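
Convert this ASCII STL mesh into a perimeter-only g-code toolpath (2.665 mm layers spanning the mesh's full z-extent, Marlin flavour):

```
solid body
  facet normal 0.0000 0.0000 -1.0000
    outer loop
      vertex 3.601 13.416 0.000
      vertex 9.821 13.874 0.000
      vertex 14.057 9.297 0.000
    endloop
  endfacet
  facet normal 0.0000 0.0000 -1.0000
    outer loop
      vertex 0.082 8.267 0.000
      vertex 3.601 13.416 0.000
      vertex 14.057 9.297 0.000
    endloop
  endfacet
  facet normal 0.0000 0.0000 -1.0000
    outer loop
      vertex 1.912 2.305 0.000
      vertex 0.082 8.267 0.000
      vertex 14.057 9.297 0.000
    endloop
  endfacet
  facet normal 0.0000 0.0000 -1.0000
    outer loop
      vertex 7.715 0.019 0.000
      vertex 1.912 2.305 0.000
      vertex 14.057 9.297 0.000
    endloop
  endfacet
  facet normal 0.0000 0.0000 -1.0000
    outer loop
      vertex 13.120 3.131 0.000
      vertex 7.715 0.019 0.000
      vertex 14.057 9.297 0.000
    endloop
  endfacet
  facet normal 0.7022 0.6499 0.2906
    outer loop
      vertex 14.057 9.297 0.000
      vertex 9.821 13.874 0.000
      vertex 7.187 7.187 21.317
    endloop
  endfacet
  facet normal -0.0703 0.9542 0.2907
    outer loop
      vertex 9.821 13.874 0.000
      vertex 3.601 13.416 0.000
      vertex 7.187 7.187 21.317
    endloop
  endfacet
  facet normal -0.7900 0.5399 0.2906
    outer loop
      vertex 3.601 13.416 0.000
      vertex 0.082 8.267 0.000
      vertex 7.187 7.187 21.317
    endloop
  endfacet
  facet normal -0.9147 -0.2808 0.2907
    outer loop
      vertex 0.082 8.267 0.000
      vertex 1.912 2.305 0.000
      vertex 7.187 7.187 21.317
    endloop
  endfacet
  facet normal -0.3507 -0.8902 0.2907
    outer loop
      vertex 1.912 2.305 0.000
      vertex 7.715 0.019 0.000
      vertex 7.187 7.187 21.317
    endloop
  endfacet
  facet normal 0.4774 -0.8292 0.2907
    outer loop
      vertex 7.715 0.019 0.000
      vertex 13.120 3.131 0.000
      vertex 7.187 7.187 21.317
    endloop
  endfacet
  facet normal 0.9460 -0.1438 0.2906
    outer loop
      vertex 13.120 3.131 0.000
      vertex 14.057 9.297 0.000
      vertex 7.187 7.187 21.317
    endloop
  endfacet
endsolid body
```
; perimeter-only toolpath
G21 ; units = mm
G90 ; absolute positioning
G28 ; home
; layer 1
G0 Z2.665
G0 X13.198 Y9.033
G1 X9.492 Y13.038
G1 X4.049 Y12.637
G1 X0.970 Y8.132
G1 X2.571 Y2.915
G1 X7.649 Y0.915
G1 X12.378 Y3.638
G1 X13.198 Y9.033
; layer 2
G0 Z5.329
G0 X12.339 Y8.770
G1 X9.162 Y12.202
G1 X4.498 Y11.859
G1 X1.858 Y7.997
G1 X3.231 Y3.526
G1 X7.583 Y1.811
G1 X11.637 Y4.145
G1 X12.339 Y8.770
; layer 3
G0 Z7.994
G0 X11.481 Y8.506
G1 X8.833 Y11.366
G1 X4.946 Y11.080
G1 X2.746 Y7.862
G1 X3.890 Y4.136
G1 X7.517 Y2.707
G1 X10.895 Y4.652
G1 X11.481 Y8.506
; layer 4
G0 Z10.659
G0 X10.622 Y8.242
G1 X8.504 Y10.530
G1 X5.394 Y10.302
G1 X3.635 Y7.727
G1 X4.550 Y4.746
G1 X7.451 Y3.603
G1 X10.153 Y5.159
G1 X10.622 Y8.242
; layer 5
G0 Z13.323
G0 X9.763 Y7.978
G1 X8.175 Y9.695
G1 X5.842 Y9.523
G1 X4.523 Y7.592
G1 X5.209 Y5.356
G1 X7.385 Y4.499
G1 X9.412 Y5.666
G1 X9.763 Y7.978
; layer 6
G0 Z15.988
G0 X8.905 Y7.715
G1 X7.845 Y8.859
G1 X6.290 Y8.744
G1 X5.411 Y7.457
G1 X5.868 Y5.966
G1 X7.319 Y5.395
G1 X8.670 Y6.173
G1 X8.905 Y7.715
; layer 7
G0 Z18.652
G0 X8.046 Y7.451
G1 X7.516 Y8.023
G1 X6.739 Y7.966
G1 X6.299 Y7.322
G1 X6.528 Y6.577
G1 X7.253 Y6.291
G1 X7.929 Y6.680
G1 X8.046 Y7.451
M2 ; end

The solid is a regular 7-sided pyramid, base circumscribed radius ≈ 7.19 mm, apex at z ≈ 21.3 mm. Slicing at Δz = 2.665 mm — 8 equal slices spanning the solid's height, so layer i sits at z = i·h/8 — gives 7 non-empty perimeters. Each is a 7-segment closed polygon; G0 lifts to the layer z and rapids to the start vertex, then G1 traces the edges. The cross-section shrinks linearly with z (the slice at the apex is degenerate and omitted).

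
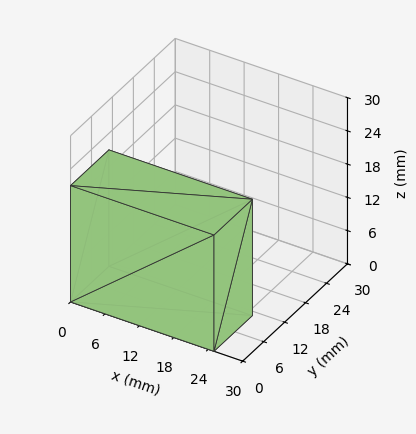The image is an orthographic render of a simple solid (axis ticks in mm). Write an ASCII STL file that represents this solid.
Reading the render: the shape is a rectangular box, roughly 25 × 11 mm footprint and 21 mm tall (dimensions read to the nearest mm from the axis ticks). For the STL, each face is triangulated and given an outward normal.

solid part
  facet normal 0.0000 0.0000 -1.0000
    outer loop
      vertex 25.00 11.00 0.00
      vertex 25.00 0.00 0.00
      vertex 0.00 0.00 0.00
    endloop
  endfacet
  facet normal 0.0000 0.0000 -1.0000
    outer loop
      vertex 0.00 11.00 0.00
      vertex 25.00 11.00 0.00
      vertex 0.00 0.00 0.00
    endloop
  endfacet
  facet normal 0.0000 0.0000 1.0000
    outer loop
      vertex 0.00 0.00 21.00
      vertex 25.00 0.00 21.00
      vertex 25.00 11.00 21.00
    endloop
  endfacet
  facet normal 0.0000 0.0000 1.0000
    outer loop
      vertex 0.00 0.00 21.00
      vertex 25.00 11.00 21.00
      vertex 0.00 11.00 21.00
    endloop
  endfacet
  facet normal 0.0000 -1.0000 0.0000
    outer loop
      vertex 0.00 0.00 0.00
      vertex 25.00 0.00 0.00
      vertex 25.00 0.00 21.00
    endloop
  endfacet
  facet normal 0.0000 -1.0000 0.0000
    outer loop
      vertex 0.00 0.00 0.00
      vertex 25.00 0.00 21.00
      vertex 0.00 0.00 21.00
    endloop
  endfacet
  facet normal 0.0000 1.0000 0.0000
    outer loop
      vertex 25.00 11.00 21.00
      vertex 25.00 11.00 0.00
      vertex 0.00 11.00 0.00
    endloop
  endfacet
  facet normal 0.0000 1.0000 0.0000
    outer loop
      vertex 0.00 11.00 21.00
      vertex 25.00 11.00 21.00
      vertex 0.00 11.00 0.00
    endloop
  endfacet
  facet normal -1.0000 0.0000 0.0000
    outer loop
      vertex 0.00 11.00 21.00
      vertex 0.00 11.00 0.00
      vertex 0.00 0.00 0.00
    endloop
  endfacet
  facet normal -1.0000 0.0000 0.0000
    outer loop
      vertex 0.00 0.00 21.00
      vertex 0.00 11.00 21.00
      vertex 0.00 0.00 0.00
    endloop
  endfacet
  facet normal 1.0000 0.0000 0.0000
    outer loop
      vertex 25.00 0.00 0.00
      vertex 25.00 11.00 0.00
      vertex 25.00 11.00 21.00
    endloop
  endfacet
  facet normal 1.0000 0.0000 0.0000
    outer loop
      vertex 25.00 0.00 0.00
      vertex 25.00 11.00 21.00
      vertex 25.00 0.00 21.00
    endloop
  endfacet
endsolid part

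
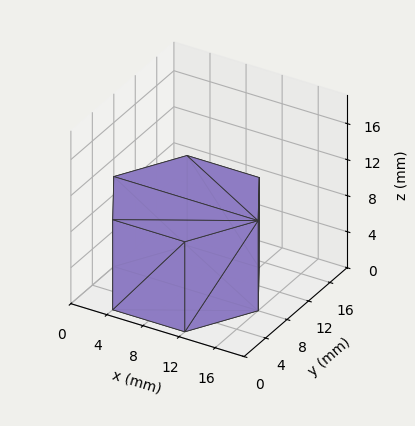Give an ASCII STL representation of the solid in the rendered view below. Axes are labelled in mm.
Reading the render: the shape is a regular 6-sided prism (a cylinder approximated with 6 flat sides), circumscribed radius ≈ 8 mm, height ≈ 10 mm (dimensions read to the nearest mm from the axis ticks). For the STL, each face is triangulated and given an outward normal.

solid part
  facet normal 0.0000 0.0000 -1.0000
    outer loop
      vertex 4.00 14.93 0.00
      vertex 12.00 14.93 0.00
      vertex 16.00 8.00 0.00
    endloop
  endfacet
  facet normal 0.0000 0.0000 -1.0000
    outer loop
      vertex 0.00 8.00 0.00
      vertex 4.00 14.93 0.00
      vertex 16.00 8.00 0.00
    endloop
  endfacet
  facet normal 0.0000 0.0000 -1.0000
    outer loop
      vertex 4.00 1.07 0.00
      vertex 0.00 8.00 0.00
      vertex 16.00 8.00 0.00
    endloop
  endfacet
  facet normal 0.0000 0.0000 -1.0000
    outer loop
      vertex 12.00 1.07 0.00
      vertex 4.00 1.07 0.00
      vertex 16.00 8.00 0.00
    endloop
  endfacet
  facet normal 0.0000 0.0000 1.0000
    outer loop
      vertex 16.00 8.00 10.00
      vertex 12.00 14.93 10.00
      vertex 4.00 14.93 10.00
    endloop
  endfacet
  facet normal 0.0000 0.0000 1.0000
    outer loop
      vertex 16.00 8.00 10.00
      vertex 4.00 14.93 10.00
      vertex 0.00 8.00 10.00
    endloop
  endfacet
  facet normal 0.0000 0.0000 1.0000
    outer loop
      vertex 16.00 8.00 10.00
      vertex 0.00 8.00 10.00
      vertex 4.00 1.07 10.00
    endloop
  endfacet
  facet normal 0.0000 0.0000 1.0000
    outer loop
      vertex 16.00 8.00 10.00
      vertex 4.00 1.07 10.00
      vertex 12.00 1.07 10.00
    endloop
  endfacet
  facet normal 0.8661 0.4999 0.0000
    outer loop
      vertex 16.00 8.00 0.00
      vertex 12.00 14.93 0.00
      vertex 12.00 14.93 10.00
    endloop
  endfacet
  facet normal 0.8661 0.4999 0.0000
    outer loop
      vertex 16.00 8.00 0.00
      vertex 12.00 14.93 10.00
      vertex 16.00 8.00 10.00
    endloop
  endfacet
  facet normal 0.0000 1.0000 0.0000
    outer loop
      vertex 12.00 14.93 0.00
      vertex 4.00 14.93 0.00
      vertex 4.00 14.93 10.00
    endloop
  endfacet
  facet normal 0.0000 1.0000 0.0000
    outer loop
      vertex 12.00 14.93 0.00
      vertex 4.00 14.93 10.00
      vertex 12.00 14.93 10.00
    endloop
  endfacet
  facet normal -0.8661 0.4999 0.0000
    outer loop
      vertex 4.00 14.93 0.00
      vertex 0.00 8.00 0.00
      vertex 0.00 8.00 10.00
    endloop
  endfacet
  facet normal -0.8661 0.4999 0.0000
    outer loop
      vertex 4.00 14.93 0.00
      vertex 0.00 8.00 10.00
      vertex 4.00 14.93 10.00
    endloop
  endfacet
  facet normal -0.8661 -0.4999 0.0000
    outer loop
      vertex 0.00 8.00 0.00
      vertex 4.00 1.07 0.00
      vertex 4.00 1.07 10.00
    endloop
  endfacet
  facet normal -0.8661 -0.4999 0.0000
    outer loop
      vertex 0.00 8.00 0.00
      vertex 4.00 1.07 10.00
      vertex 0.00 8.00 10.00
    endloop
  endfacet
  facet normal 0.0000 -1.0000 0.0000
    outer loop
      vertex 4.00 1.07 0.00
      vertex 12.00 1.07 0.00
      vertex 12.00 1.07 10.00
    endloop
  endfacet
  facet normal 0.0000 -1.0000 0.0000
    outer loop
      vertex 4.00 1.07 0.00
      vertex 12.00 1.07 10.00
      vertex 4.00 1.07 10.00
    endloop
  endfacet
  facet normal 0.8661 -0.4999 0.0000
    outer loop
      vertex 12.00 1.07 0.00
      vertex 16.00 8.00 0.00
      vertex 16.00 8.00 10.00
    endloop
  endfacet
  facet normal 0.8661 -0.4999 0.0000
    outer loop
      vertex 12.00 1.07 0.00
      vertex 16.00 8.00 10.00
      vertex 12.00 1.07 10.00
    endloop
  endfacet
endsolid part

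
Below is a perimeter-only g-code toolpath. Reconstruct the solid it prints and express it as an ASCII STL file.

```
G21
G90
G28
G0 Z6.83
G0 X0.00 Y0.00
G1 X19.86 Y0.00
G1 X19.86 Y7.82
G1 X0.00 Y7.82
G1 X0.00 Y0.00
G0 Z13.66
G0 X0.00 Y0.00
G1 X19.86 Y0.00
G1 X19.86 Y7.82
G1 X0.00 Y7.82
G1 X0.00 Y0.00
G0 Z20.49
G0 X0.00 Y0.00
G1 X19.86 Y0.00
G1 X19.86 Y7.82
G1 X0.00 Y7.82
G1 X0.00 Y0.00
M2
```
solid part
  facet normal 0.0000 0.0000 -1.0000
    outer loop
      vertex 19.86 7.82 0.00
      vertex 19.86 0.00 0.00
      vertex 0.00 0.00 0.00
    endloop
  endfacet
  facet normal 0.0000 0.0000 -1.0000
    outer loop
      vertex 0.00 7.82 0.00
      vertex 19.86 7.82 0.00
      vertex 0.00 0.00 0.00
    endloop
  endfacet
  facet normal 0.0000 0.0000 1.0000
    outer loop
      vertex 0.00 0.00 20.49
      vertex 19.86 0.00 20.49
      vertex 19.86 7.82 20.49
    endloop
  endfacet
  facet normal 0.0000 0.0000 1.0000
    outer loop
      vertex 0.00 0.00 20.49
      vertex 19.86 7.82 20.49
      vertex 0.00 7.82 20.49
    endloop
  endfacet
  facet normal 0.0000 -1.0000 0.0000
    outer loop
      vertex 0.00 0.00 0.00
      vertex 19.86 0.00 0.00
      vertex 19.86 0.00 20.49
    endloop
  endfacet
  facet normal 0.0000 -1.0000 0.0000
    outer loop
      vertex 0.00 0.00 0.00
      vertex 19.86 0.00 20.49
      vertex 0.00 0.00 20.49
    endloop
  endfacet
  facet normal 0.0000 1.0000 0.0000
    outer loop
      vertex 19.86 7.82 20.49
      vertex 19.86 7.82 0.00
      vertex 0.00 7.82 0.00
    endloop
  endfacet
  facet normal 0.0000 1.0000 0.0000
    outer loop
      vertex 0.00 7.82 20.49
      vertex 19.86 7.82 20.49
      vertex 0.00 7.82 0.00
    endloop
  endfacet
  facet normal -1.0000 0.0000 0.0000
    outer loop
      vertex 0.00 7.82 20.49
      vertex 0.00 7.82 0.00
      vertex 0.00 0.00 0.00
    endloop
  endfacet
  facet normal -1.0000 0.0000 0.0000
    outer loop
      vertex 0.00 0.00 20.49
      vertex 0.00 7.82 20.49
      vertex 0.00 0.00 0.00
    endloop
  endfacet
  facet normal 1.0000 0.0000 0.0000
    outer loop
      vertex 19.86 0.00 0.00
      vertex 19.86 7.82 0.00
      vertex 19.86 7.82 20.49
    endloop
  endfacet
  facet normal 1.0000 0.0000 0.0000
    outer loop
      vertex 19.86 0.00 0.00
      vertex 19.86 7.82 20.49
      vertex 19.86 0.00 20.49
    endloop
  endfacet
endsolid part

The G0 Z moves step by Δz≈6.83 mm. Every layer's G1 loop is the same polygon, so the solid is a straight extrusion of it from z=0 to z≈20.5. Closing with flat bottom and top caps and triangulating gives 12 facets — a rectangular box, roughly 19.9 × 7.82 mm footprint and 20.5 mm tall.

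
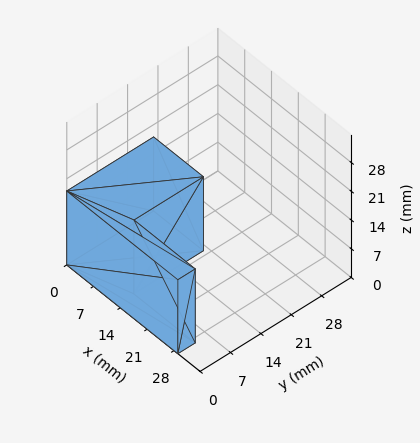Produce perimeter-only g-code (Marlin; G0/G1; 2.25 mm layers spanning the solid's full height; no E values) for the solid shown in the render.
Reading the render: the shape is an L-shaped prism: outer 29 × 20 mm, arm thicknesses ≈ 4 mm (horizontal) and 13 mm (vertical), extruded 18 mm in z (dimensions read to the nearest mm from the axis ticks). For the g-code, the solid's height is divided into equal slices at the stated Δz and each level perimeter traced with G1 moves after a G0 lift.

; perimeter-only toolpath
G21 ; units = mm
G90 ; absolute positioning
G28 ; home
; layer 1
G0 Z2.25
G0 X0.00 Y0.00
G1 X29.00 Y0.00
G1 X29.00 Y4.00
G1 X13.00 Y4.00
G1 X13.00 Y20.00
G1 X0.00 Y20.00
G1 X0.00 Y0.00
; layer 2
G0 Z4.50
G0 X0.00 Y0.00
G1 X29.00 Y0.00
G1 X29.00 Y4.00
G1 X13.00 Y4.00
G1 X13.00 Y20.00
G1 X0.00 Y20.00
G1 X0.00 Y0.00
; layer 3
G0 Z6.75
G0 X0.00 Y0.00
G1 X29.00 Y0.00
G1 X29.00 Y4.00
G1 X13.00 Y4.00
G1 X13.00 Y20.00
G1 X0.00 Y20.00
G1 X0.00 Y0.00
; layer 4
G0 Z9.00
G0 X0.00 Y0.00
G1 X29.00 Y0.00
G1 X29.00 Y4.00
G1 X13.00 Y4.00
G1 X13.00 Y20.00
G1 X0.00 Y20.00
G1 X0.00 Y0.00
; layer 5
G0 Z11.25
G0 X0.00 Y0.00
G1 X29.00 Y0.00
G1 X29.00 Y4.00
G1 X13.00 Y4.00
G1 X13.00 Y20.00
G1 X0.00 Y20.00
G1 X0.00 Y0.00
; layer 6
G0 Z13.50
G0 X0.00 Y0.00
G1 X29.00 Y0.00
G1 X29.00 Y4.00
G1 X13.00 Y4.00
G1 X13.00 Y20.00
G1 X0.00 Y20.00
G1 X0.00 Y0.00
; layer 7
G0 Z15.75
G0 X0.00 Y0.00
G1 X29.00 Y0.00
G1 X29.00 Y4.00
G1 X13.00 Y4.00
G1 X13.00 Y20.00
G1 X0.00 Y20.00
G1 X0.00 Y0.00
; layer 8
G0 Z18.00
G0 X0.00 Y0.00
G1 X29.00 Y0.00
G1 X29.00 Y4.00
G1 X13.00 Y4.00
G1 X13.00 Y20.00
G1 X0.00 Y20.00
G1 X0.00 Y0.00
M2 ; end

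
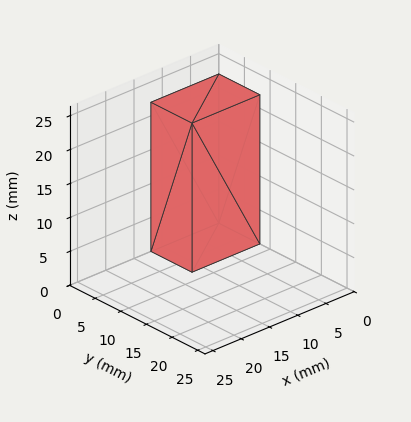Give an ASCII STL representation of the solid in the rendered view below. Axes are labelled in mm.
Reading the render: the shape is a rectangular box, roughly 12 × 8 mm footprint and 22 mm tall (dimensions read to the nearest mm from the axis ticks). For the STL, each face is triangulated and given an outward normal.

solid part
  facet normal 0.0000 0.0000 -1.0000
    outer loop
      vertex 12.00 8.00 0.00
      vertex 12.00 0.00 0.00
      vertex 0.00 0.00 0.00
    endloop
  endfacet
  facet normal 0.0000 0.0000 -1.0000
    outer loop
      vertex 0.00 8.00 0.00
      vertex 12.00 8.00 0.00
      vertex 0.00 0.00 0.00
    endloop
  endfacet
  facet normal 0.0000 0.0000 1.0000
    outer loop
      vertex 0.00 0.00 22.00
      vertex 12.00 0.00 22.00
      vertex 12.00 8.00 22.00
    endloop
  endfacet
  facet normal 0.0000 0.0000 1.0000
    outer loop
      vertex 0.00 0.00 22.00
      vertex 12.00 8.00 22.00
      vertex 0.00 8.00 22.00
    endloop
  endfacet
  facet normal 0.0000 -1.0000 0.0000
    outer loop
      vertex 0.00 0.00 0.00
      vertex 12.00 0.00 0.00
      vertex 12.00 0.00 22.00
    endloop
  endfacet
  facet normal 0.0000 -1.0000 0.0000
    outer loop
      vertex 0.00 0.00 0.00
      vertex 12.00 0.00 22.00
      vertex 0.00 0.00 22.00
    endloop
  endfacet
  facet normal 0.0000 1.0000 0.0000
    outer loop
      vertex 12.00 8.00 22.00
      vertex 12.00 8.00 0.00
      vertex 0.00 8.00 0.00
    endloop
  endfacet
  facet normal 0.0000 1.0000 0.0000
    outer loop
      vertex 0.00 8.00 22.00
      vertex 12.00 8.00 22.00
      vertex 0.00 8.00 0.00
    endloop
  endfacet
  facet normal -1.0000 0.0000 0.0000
    outer loop
      vertex 0.00 8.00 22.00
      vertex 0.00 8.00 0.00
      vertex 0.00 0.00 0.00
    endloop
  endfacet
  facet normal -1.0000 0.0000 0.0000
    outer loop
      vertex 0.00 0.00 22.00
      vertex 0.00 8.00 22.00
      vertex 0.00 0.00 0.00
    endloop
  endfacet
  facet normal 1.0000 0.0000 0.0000
    outer loop
      vertex 12.00 0.00 0.00
      vertex 12.00 8.00 0.00
      vertex 12.00 8.00 22.00
    endloop
  endfacet
  facet normal 1.0000 0.0000 0.0000
    outer loop
      vertex 12.00 0.00 0.00
      vertex 12.00 8.00 22.00
      vertex 12.00 0.00 22.00
    endloop
  endfacet
endsolid part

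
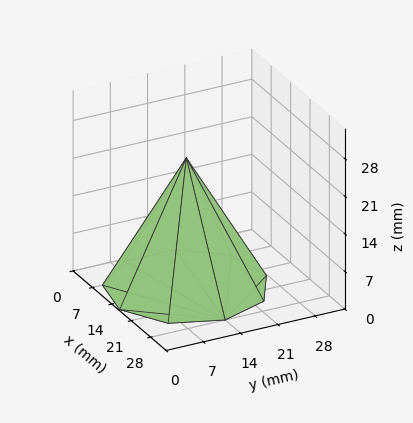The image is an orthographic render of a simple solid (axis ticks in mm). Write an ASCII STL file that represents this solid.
Reading the render: the shape is a regular 9-sided pyramid, base circumscribed radius ≈ 14 mm, apex at z ≈ 24 mm (dimensions read to the nearest mm from the axis ticks). For the STL, each face is triangulated and given an outward normal.

solid part
  facet normal 0.0000 0.0000 -1.0000
    outer loop
      vertex 16.43 27.79 0.00
      vertex 24.72 23.00 0.00
      vertex 28.00 14.00 0.00
    endloop
  endfacet
  facet normal 0.0000 0.0000 -1.0000
    outer loop
      vertex 7.00 26.12 0.00
      vertex 16.43 27.79 0.00
      vertex 28.00 14.00 0.00
    endloop
  endfacet
  facet normal 0.0000 0.0000 -1.0000
    outer loop
      vertex 0.84 18.79 0.00
      vertex 7.00 26.12 0.00
      vertex 28.00 14.00 0.00
    endloop
  endfacet
  facet normal 0.0000 0.0000 -1.0000
    outer loop
      vertex 0.84 9.21 0.00
      vertex 0.84 18.79 0.00
      vertex 28.00 14.00 0.00
    endloop
  endfacet
  facet normal 0.0000 0.0000 -1.0000
    outer loop
      vertex 7.00 1.88 0.00
      vertex 0.84 9.21 0.00
      vertex 28.00 14.00 0.00
    endloop
  endfacet
  facet normal 0.0000 0.0000 -1.0000
    outer loop
      vertex 16.43 0.21 0.00
      vertex 7.00 1.88 0.00
      vertex 28.00 14.00 0.00
    endloop
  endfacet
  facet normal 0.0000 0.0000 -1.0000
    outer loop
      vertex 24.72 5.00 0.00
      vertex 16.43 0.21 0.00
      vertex 28.00 14.00 0.00
    endloop
  endfacet
  facet normal 0.8239 0.3003 0.4806
    outer loop
      vertex 28.00 14.00 0.00
      vertex 24.72 23.00 0.00
      vertex 14.00 14.00 24.00
    endloop
  endfacet
  facet normal 0.4387 0.7593 0.4807
    outer loop
      vertex 24.72 23.00 0.00
      vertex 16.43 27.79 0.00
      vertex 14.00 14.00 24.00
    endloop
  endfacet
  facet normal -0.1529 0.8635 0.4807
    outer loop
      vertex 16.43 27.79 0.00
      vertex 7.00 26.12 0.00
      vertex 14.00 14.00 24.00
    endloop
  endfacet
  facet normal -0.6713 0.5642 0.4807
    outer loop
      vertex 7.00 26.12 0.00
      vertex 0.84 18.79 0.00
      vertex 14.00 14.00 24.00
    endloop
  endfacet
  facet normal -0.8768 0.0000 0.4808
    outer loop
      vertex 0.84 18.79 0.00
      vertex 0.84 9.21 0.00
      vertex 14.00 14.00 24.00
    endloop
  endfacet
  facet normal -0.6713 -0.5642 0.4807
    outer loop
      vertex 0.84 9.21 0.00
      vertex 7.00 1.88 0.00
      vertex 14.00 14.00 24.00
    endloop
  endfacet
  facet normal -0.1529 -0.8635 0.4807
    outer loop
      vertex 7.00 1.88 0.00
      vertex 16.43 0.21 0.00
      vertex 14.00 14.00 24.00
    endloop
  endfacet
  facet normal 0.4387 -0.7593 0.4807
    outer loop
      vertex 16.43 0.21 0.00
      vertex 24.72 5.00 0.00
      vertex 14.00 14.00 24.00
    endloop
  endfacet
  facet normal 0.8239 -0.3003 0.4806
    outer loop
      vertex 24.72 5.00 0.00
      vertex 28.00 14.00 0.00
      vertex 14.00 14.00 24.00
    endloop
  endfacet
endsolid part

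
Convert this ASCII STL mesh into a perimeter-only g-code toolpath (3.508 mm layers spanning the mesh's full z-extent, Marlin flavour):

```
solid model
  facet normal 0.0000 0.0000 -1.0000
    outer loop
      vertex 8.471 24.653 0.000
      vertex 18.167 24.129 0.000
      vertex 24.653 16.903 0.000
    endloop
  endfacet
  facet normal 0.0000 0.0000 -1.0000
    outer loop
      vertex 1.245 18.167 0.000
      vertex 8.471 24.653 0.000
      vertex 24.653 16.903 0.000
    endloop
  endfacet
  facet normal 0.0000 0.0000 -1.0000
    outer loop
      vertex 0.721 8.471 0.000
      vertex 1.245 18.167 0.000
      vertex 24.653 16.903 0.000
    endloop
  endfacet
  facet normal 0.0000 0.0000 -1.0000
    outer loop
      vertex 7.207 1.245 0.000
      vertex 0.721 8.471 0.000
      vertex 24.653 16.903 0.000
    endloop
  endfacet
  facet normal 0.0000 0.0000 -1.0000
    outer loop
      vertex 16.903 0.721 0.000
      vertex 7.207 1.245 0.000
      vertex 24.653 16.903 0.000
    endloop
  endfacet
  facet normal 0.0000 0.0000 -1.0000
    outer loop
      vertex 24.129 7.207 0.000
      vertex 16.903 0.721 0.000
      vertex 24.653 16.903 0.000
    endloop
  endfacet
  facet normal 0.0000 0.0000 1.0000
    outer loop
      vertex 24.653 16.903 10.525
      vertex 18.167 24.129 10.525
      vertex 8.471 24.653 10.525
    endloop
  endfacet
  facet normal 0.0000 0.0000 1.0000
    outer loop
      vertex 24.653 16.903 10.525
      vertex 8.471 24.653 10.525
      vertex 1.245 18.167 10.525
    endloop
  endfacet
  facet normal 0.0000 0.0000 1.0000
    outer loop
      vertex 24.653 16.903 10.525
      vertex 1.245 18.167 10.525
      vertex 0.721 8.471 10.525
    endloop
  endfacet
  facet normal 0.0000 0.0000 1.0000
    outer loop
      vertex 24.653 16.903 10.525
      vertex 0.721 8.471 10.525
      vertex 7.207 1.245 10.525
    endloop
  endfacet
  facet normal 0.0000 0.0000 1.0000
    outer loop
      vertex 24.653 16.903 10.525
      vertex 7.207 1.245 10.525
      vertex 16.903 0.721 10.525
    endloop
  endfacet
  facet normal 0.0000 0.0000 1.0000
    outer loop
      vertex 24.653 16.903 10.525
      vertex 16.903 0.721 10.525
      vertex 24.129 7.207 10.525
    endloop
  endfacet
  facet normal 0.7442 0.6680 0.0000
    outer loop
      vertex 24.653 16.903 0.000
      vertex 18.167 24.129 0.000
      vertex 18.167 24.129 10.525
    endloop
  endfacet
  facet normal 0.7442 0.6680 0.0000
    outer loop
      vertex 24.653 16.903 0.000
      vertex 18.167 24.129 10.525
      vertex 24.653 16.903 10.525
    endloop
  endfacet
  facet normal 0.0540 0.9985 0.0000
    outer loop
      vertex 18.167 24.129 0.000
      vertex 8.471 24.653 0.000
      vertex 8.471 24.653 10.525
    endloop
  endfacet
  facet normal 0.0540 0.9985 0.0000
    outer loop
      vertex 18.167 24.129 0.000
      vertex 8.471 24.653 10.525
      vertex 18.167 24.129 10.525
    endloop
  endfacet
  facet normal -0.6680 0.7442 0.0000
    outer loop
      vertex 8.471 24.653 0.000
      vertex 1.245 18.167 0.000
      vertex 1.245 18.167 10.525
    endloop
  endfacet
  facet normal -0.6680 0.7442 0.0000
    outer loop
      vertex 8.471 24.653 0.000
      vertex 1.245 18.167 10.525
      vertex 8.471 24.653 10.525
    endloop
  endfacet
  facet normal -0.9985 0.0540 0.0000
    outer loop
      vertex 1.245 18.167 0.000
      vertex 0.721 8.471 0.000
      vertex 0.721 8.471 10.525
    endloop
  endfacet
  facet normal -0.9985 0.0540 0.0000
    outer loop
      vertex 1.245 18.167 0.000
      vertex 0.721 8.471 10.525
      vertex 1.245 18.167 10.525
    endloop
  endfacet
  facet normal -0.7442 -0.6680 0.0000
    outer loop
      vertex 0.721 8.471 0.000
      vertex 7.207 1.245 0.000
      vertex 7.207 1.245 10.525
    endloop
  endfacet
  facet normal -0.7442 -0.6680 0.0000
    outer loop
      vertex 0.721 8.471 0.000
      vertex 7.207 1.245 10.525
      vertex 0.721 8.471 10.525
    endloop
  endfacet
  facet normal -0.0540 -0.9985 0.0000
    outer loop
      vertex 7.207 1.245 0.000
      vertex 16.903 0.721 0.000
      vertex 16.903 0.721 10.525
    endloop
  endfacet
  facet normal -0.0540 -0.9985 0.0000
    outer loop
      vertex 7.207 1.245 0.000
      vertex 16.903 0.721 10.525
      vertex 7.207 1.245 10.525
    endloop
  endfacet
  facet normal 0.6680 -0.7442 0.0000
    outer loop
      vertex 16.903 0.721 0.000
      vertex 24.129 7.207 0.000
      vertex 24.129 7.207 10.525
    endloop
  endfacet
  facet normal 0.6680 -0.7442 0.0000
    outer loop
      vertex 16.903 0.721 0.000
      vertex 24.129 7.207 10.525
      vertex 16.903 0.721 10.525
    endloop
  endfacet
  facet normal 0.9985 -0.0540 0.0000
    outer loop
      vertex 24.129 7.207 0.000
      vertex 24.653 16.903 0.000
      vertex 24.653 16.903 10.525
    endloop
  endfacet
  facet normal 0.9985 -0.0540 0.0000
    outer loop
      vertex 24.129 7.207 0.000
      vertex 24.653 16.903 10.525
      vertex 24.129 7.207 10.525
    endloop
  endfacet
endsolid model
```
; perimeter-only toolpath
G21 ; units = mm
G90 ; absolute positioning
G28 ; home
; layer 1
G0 Z3.508
G0 X24.653 Y16.903
G1 X18.167 Y24.129
G1 X8.471 Y24.653
G1 X1.245 Y18.167
G1 X0.721 Y8.471
G1 X7.207 Y1.245
G1 X16.903 Y0.721
G1 X24.129 Y7.207
G1 X24.653 Y16.903
; layer 2
G0 Z7.017
G0 X24.653 Y16.903
G1 X18.167 Y24.129
G1 X8.471 Y24.653
G1 X1.245 Y18.167
G1 X0.721 Y8.471
G1 X7.207 Y1.245
G1 X16.903 Y0.721
G1 X24.129 Y7.207
G1 X24.653 Y16.903
; layer 3
G0 Z10.525
G0 X24.653 Y16.903
G1 X18.167 Y24.129
G1 X8.471 Y24.653
G1 X1.245 Y18.167
G1 X0.721 Y8.471
G1 X7.207 Y1.245
G1 X16.903 Y0.721
G1 X24.129 Y7.207
G1 X24.653 Y16.903
M2 ; end

The solid is a regular 8-sided prism (a cylinder approximated with 8 flat sides), circumscribed radius ≈ 12.7 mm, height ≈ 10.5 mm. Slicing at Δz = 3.508 mm — 3 equal slices spanning the solid's height, so layer i sits at z = i·h/3 — gives 3 non-empty perimeters. Each is a 8-segment closed polygon; G0 lifts to the layer z and rapids to the start vertex, then G1 traces the edges.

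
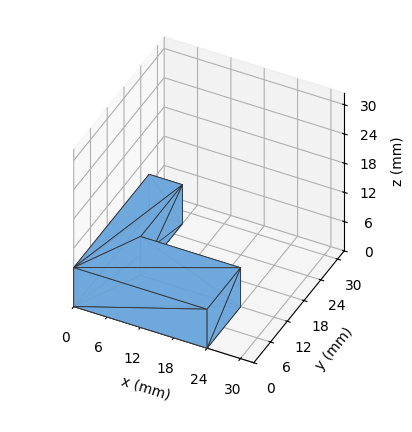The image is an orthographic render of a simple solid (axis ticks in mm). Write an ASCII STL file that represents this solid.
Reading the render: the shape is an L-shaped prism: outer 24 × 27 mm, arm thicknesses ≈ 12 mm (horizontal) and 6 mm (vertical), extruded 8 mm in z (dimensions read to the nearest mm from the axis ticks). For the STL, each face is triangulated and given an outward normal.

solid part
  facet normal 0.0000 0.0000 -1.0000
    outer loop
      vertex 24.0 12.0 0.0
      vertex 24.0 0.0 0.0
      vertex 0.0 0.0 0.0
    endloop
  endfacet
  facet normal 0.0000 0.0000 -1.0000
    outer loop
      vertex 6.0 12.0 0.0
      vertex 24.0 12.0 0.0
      vertex 0.0 0.0 0.0
    endloop
  endfacet
  facet normal 0.0000 0.0000 -1.0000
    outer loop
      vertex 6.0 27.0 0.0
      vertex 6.0 12.0 0.0
      vertex 0.0 0.0 0.0
    endloop
  endfacet
  facet normal 0.0000 0.0000 -1.0000
    outer loop
      vertex 0.0 27.0 0.0
      vertex 6.0 27.0 0.0
      vertex 0.0 0.0 0.0
    endloop
  endfacet
  facet normal 0.0000 0.0000 1.0000
    outer loop
      vertex 0.0 0.0 8.0
      vertex 24.0 0.0 8.0
      vertex 24.0 12.0 8.0
    endloop
  endfacet
  facet normal 0.0000 0.0000 1.0000
    outer loop
      vertex 0.0 0.0 8.0
      vertex 24.0 12.0 8.0
      vertex 6.0 12.0 8.0
    endloop
  endfacet
  facet normal 0.0000 0.0000 1.0000
    outer loop
      vertex 0.0 0.0 8.0
      vertex 6.0 12.0 8.0
      vertex 6.0 27.0 8.0
    endloop
  endfacet
  facet normal 0.0000 0.0000 1.0000
    outer loop
      vertex 0.0 0.0 8.0
      vertex 6.0 27.0 8.0
      vertex 0.0 27.0 8.0
    endloop
  endfacet
  facet normal 0.0000 -1.0000 0.0000
    outer loop
      vertex 0.0 0.0 0.0
      vertex 24.0 0.0 0.0
      vertex 24.0 0.0 8.0
    endloop
  endfacet
  facet normal 0.0000 -1.0000 0.0000
    outer loop
      vertex 0.0 0.0 0.0
      vertex 24.0 0.0 8.0
      vertex 0.0 0.0 8.0
    endloop
  endfacet
  facet normal 1.0000 0.0000 0.0000
    outer loop
      vertex 24.0 0.0 0.0
      vertex 24.0 12.0 0.0
      vertex 24.0 12.0 8.0
    endloop
  endfacet
  facet normal 1.0000 0.0000 0.0000
    outer loop
      vertex 24.0 0.0 0.0
      vertex 24.0 12.0 8.0
      vertex 24.0 0.0 8.0
    endloop
  endfacet
  facet normal 0.0000 1.0000 0.0000
    outer loop
      vertex 24.0 12.0 0.0
      vertex 6.0 12.0 0.0
      vertex 6.0 12.0 8.0
    endloop
  endfacet
  facet normal 0.0000 1.0000 0.0000
    outer loop
      vertex 24.0 12.0 0.0
      vertex 6.0 12.0 8.0
      vertex 24.0 12.0 8.0
    endloop
  endfacet
  facet normal 1.0000 0.0000 0.0000
    outer loop
      vertex 6.0 12.0 0.0
      vertex 6.0 27.0 0.0
      vertex 6.0 27.0 8.0
    endloop
  endfacet
  facet normal 1.0000 0.0000 0.0000
    outer loop
      vertex 6.0 12.0 0.0
      vertex 6.0 27.0 8.0
      vertex 6.0 12.0 8.0
    endloop
  endfacet
  facet normal 0.0000 1.0000 0.0000
    outer loop
      vertex 6.0 27.0 0.0
      vertex 0.0 27.0 0.0
      vertex 0.0 27.0 8.0
    endloop
  endfacet
  facet normal 0.0000 1.0000 0.0000
    outer loop
      vertex 6.0 27.0 0.0
      vertex 0.0 27.0 8.0
      vertex 6.0 27.0 8.0
    endloop
  endfacet
  facet normal -1.0000 0.0000 0.0000
    outer loop
      vertex 0.0 27.0 0.0
      vertex 0.0 0.0 0.0
      vertex 0.0 0.0 8.0
    endloop
  endfacet
  facet normal -1.0000 0.0000 0.0000
    outer loop
      vertex 0.0 27.0 0.0
      vertex 0.0 0.0 8.0
      vertex 0.0 27.0 8.0
    endloop
  endfacet
endsolid part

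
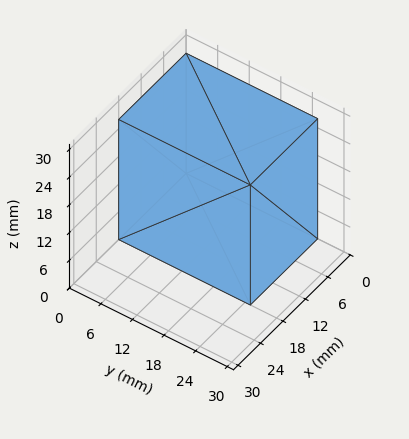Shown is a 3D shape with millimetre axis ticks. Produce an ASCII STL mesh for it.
Reading the render: the shape is a rectangular box, roughly 18 × 25 mm footprint and 26 mm tall (dimensions read to the nearest mm from the axis ticks). For the STL, each face is triangulated and given an outward normal.

solid part
  facet normal 0.0000 0.0000 -1.0000
    outer loop
      vertex 18.00 25.00 0.00
      vertex 18.00 0.00 0.00
      vertex 0.00 0.00 0.00
    endloop
  endfacet
  facet normal 0.0000 0.0000 -1.0000
    outer loop
      vertex 0.00 25.00 0.00
      vertex 18.00 25.00 0.00
      vertex 0.00 0.00 0.00
    endloop
  endfacet
  facet normal 0.0000 0.0000 1.0000
    outer loop
      vertex 0.00 0.00 26.00
      vertex 18.00 0.00 26.00
      vertex 18.00 25.00 26.00
    endloop
  endfacet
  facet normal 0.0000 0.0000 1.0000
    outer loop
      vertex 0.00 0.00 26.00
      vertex 18.00 25.00 26.00
      vertex 0.00 25.00 26.00
    endloop
  endfacet
  facet normal 0.0000 -1.0000 0.0000
    outer loop
      vertex 0.00 0.00 0.00
      vertex 18.00 0.00 0.00
      vertex 18.00 0.00 26.00
    endloop
  endfacet
  facet normal 0.0000 -1.0000 0.0000
    outer loop
      vertex 0.00 0.00 0.00
      vertex 18.00 0.00 26.00
      vertex 0.00 0.00 26.00
    endloop
  endfacet
  facet normal 0.0000 1.0000 0.0000
    outer loop
      vertex 18.00 25.00 26.00
      vertex 18.00 25.00 0.00
      vertex 0.00 25.00 0.00
    endloop
  endfacet
  facet normal 0.0000 1.0000 0.0000
    outer loop
      vertex 0.00 25.00 26.00
      vertex 18.00 25.00 26.00
      vertex 0.00 25.00 0.00
    endloop
  endfacet
  facet normal -1.0000 0.0000 0.0000
    outer loop
      vertex 0.00 25.00 26.00
      vertex 0.00 25.00 0.00
      vertex 0.00 0.00 0.00
    endloop
  endfacet
  facet normal -1.0000 0.0000 0.0000
    outer loop
      vertex 0.00 0.00 26.00
      vertex 0.00 25.00 26.00
      vertex 0.00 0.00 0.00
    endloop
  endfacet
  facet normal 1.0000 0.0000 0.0000
    outer loop
      vertex 18.00 0.00 0.00
      vertex 18.00 25.00 0.00
      vertex 18.00 25.00 26.00
    endloop
  endfacet
  facet normal 1.0000 0.0000 0.0000
    outer loop
      vertex 18.00 0.00 0.00
      vertex 18.00 25.00 26.00
      vertex 18.00 0.00 26.00
    endloop
  endfacet
endsolid part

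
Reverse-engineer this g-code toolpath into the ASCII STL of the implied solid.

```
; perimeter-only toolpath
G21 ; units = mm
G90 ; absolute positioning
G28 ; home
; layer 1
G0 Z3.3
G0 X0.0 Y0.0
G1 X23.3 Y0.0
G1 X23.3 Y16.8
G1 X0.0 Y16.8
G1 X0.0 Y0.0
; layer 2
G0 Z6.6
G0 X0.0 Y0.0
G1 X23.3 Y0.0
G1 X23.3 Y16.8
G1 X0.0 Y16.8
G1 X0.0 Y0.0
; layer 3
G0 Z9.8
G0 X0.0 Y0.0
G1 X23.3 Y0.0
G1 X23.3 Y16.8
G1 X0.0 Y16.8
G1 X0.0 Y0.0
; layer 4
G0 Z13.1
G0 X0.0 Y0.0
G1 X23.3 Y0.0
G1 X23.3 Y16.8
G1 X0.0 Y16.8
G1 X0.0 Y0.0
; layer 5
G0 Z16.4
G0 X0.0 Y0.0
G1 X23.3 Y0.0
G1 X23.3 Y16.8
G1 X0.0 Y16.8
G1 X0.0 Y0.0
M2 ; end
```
solid part
  facet normal 0.0000 0.0000 -1.0000
    outer loop
      vertex 23.3 16.8 0.0
      vertex 23.3 0.0 0.0
      vertex 0.0 0.0 0.0
    endloop
  endfacet
  facet normal 0.0000 0.0000 -1.0000
    outer loop
      vertex 0.0 16.8 0.0
      vertex 23.3 16.8 0.0
      vertex 0.0 0.0 0.0
    endloop
  endfacet
  facet normal 0.0000 0.0000 1.0000
    outer loop
      vertex 0.0 0.0 16.4
      vertex 23.3 0.0 16.4
      vertex 23.3 16.8 16.4
    endloop
  endfacet
  facet normal 0.0000 0.0000 1.0000
    outer loop
      vertex 0.0 0.0 16.4
      vertex 23.3 16.8 16.4
      vertex 0.0 16.8 16.4
    endloop
  endfacet
  facet normal 0.0000 -1.0000 0.0000
    outer loop
      vertex 0.0 0.0 0.0
      vertex 23.3 0.0 0.0
      vertex 23.3 0.0 16.4
    endloop
  endfacet
  facet normal 0.0000 -1.0000 0.0000
    outer loop
      vertex 0.0 0.0 0.0
      vertex 23.3 0.0 16.4
      vertex 0.0 0.0 16.4
    endloop
  endfacet
  facet normal 0.0000 1.0000 0.0000
    outer loop
      vertex 23.3 16.8 16.4
      vertex 23.3 16.8 0.0
      vertex 0.0 16.8 0.0
    endloop
  endfacet
  facet normal 0.0000 1.0000 0.0000
    outer loop
      vertex 0.0 16.8 16.4
      vertex 23.3 16.8 16.4
      vertex 0.0 16.8 0.0
    endloop
  endfacet
  facet normal -1.0000 0.0000 0.0000
    outer loop
      vertex 0.0 16.8 16.4
      vertex 0.0 16.8 0.0
      vertex 0.0 0.0 0.0
    endloop
  endfacet
  facet normal -1.0000 0.0000 0.0000
    outer loop
      vertex 0.0 0.0 16.4
      vertex 0.0 16.8 16.4
      vertex 0.0 0.0 0.0
    endloop
  endfacet
  facet normal 1.0000 0.0000 0.0000
    outer loop
      vertex 23.3 0.0 0.0
      vertex 23.3 16.8 0.0
      vertex 23.3 16.8 16.4
    endloop
  endfacet
  facet normal 1.0000 0.0000 0.0000
    outer loop
      vertex 23.3 0.0 0.0
      vertex 23.3 16.8 16.4
      vertex 23.3 0.0 16.4
    endloop
  endfacet
endsolid part

The G0 Z moves step by Δz≈3.3 mm. Every layer's G1 loop is the same polygon, so the solid is a straight extrusion of it from z=0 to z≈16.4. Closing with flat bottom and top caps and triangulating gives 12 facets — a rectangular box, roughly 23.3 × 16.8 mm footprint and 16.4 mm tall.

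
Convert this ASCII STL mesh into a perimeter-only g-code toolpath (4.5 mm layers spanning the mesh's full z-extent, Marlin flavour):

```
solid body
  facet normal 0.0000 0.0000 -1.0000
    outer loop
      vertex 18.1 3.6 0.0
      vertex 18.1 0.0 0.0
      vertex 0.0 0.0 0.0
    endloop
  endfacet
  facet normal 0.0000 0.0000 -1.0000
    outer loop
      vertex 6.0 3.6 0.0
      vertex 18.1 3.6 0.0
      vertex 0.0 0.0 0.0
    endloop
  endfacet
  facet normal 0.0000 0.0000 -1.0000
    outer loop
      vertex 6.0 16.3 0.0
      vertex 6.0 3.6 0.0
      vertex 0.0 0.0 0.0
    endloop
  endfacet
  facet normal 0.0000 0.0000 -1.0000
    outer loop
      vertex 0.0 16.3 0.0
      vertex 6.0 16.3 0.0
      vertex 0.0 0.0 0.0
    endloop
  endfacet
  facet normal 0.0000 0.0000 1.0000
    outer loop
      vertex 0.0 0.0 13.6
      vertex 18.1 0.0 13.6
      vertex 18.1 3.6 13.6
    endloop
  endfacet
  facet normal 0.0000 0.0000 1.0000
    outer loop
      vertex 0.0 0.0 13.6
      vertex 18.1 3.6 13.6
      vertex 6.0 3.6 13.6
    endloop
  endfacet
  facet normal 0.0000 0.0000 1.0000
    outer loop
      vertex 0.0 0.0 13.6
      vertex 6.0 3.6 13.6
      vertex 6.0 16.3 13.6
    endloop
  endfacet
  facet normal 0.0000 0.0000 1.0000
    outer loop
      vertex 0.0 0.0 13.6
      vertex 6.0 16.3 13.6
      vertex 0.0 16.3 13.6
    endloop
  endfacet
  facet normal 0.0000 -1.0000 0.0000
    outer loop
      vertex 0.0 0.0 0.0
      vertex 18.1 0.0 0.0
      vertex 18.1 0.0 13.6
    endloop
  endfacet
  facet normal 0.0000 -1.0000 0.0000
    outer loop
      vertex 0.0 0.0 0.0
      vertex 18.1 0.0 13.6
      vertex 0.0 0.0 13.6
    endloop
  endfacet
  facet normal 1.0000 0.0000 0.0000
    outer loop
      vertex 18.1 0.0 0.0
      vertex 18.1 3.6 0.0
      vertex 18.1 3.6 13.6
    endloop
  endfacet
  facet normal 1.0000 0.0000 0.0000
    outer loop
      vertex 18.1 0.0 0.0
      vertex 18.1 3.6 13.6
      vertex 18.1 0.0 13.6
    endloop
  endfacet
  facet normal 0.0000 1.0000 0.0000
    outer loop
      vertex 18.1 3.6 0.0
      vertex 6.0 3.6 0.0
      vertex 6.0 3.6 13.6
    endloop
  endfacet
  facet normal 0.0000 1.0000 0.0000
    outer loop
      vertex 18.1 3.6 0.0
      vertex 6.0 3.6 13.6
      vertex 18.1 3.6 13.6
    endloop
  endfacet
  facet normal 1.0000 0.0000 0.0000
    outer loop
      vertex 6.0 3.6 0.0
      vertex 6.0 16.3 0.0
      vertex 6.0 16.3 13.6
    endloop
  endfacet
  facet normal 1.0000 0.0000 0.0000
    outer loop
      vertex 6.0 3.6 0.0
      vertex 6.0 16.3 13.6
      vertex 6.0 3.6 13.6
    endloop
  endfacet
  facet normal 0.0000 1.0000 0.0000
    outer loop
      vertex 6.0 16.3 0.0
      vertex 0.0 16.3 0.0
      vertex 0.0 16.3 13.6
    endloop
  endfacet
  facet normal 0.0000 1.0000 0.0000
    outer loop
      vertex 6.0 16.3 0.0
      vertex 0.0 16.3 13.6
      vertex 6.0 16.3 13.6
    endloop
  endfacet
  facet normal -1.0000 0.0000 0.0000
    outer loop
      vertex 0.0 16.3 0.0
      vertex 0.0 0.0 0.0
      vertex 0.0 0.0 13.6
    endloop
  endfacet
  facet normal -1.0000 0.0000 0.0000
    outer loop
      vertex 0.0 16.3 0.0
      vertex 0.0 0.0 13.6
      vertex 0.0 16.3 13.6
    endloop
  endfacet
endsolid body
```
; perimeter-only toolpath
G21 ; units = mm
G90 ; absolute positioning
G28 ; home
; layer 1
G0 Z4.5
G0 X0.0 Y0.0
G1 X18.1 Y0.0
G1 X18.1 Y3.6
G1 X6.0 Y3.6
G1 X6.0 Y16.3
G1 X0.0 Y16.3
G1 X0.0 Y0.0
; layer 2
G0 Z9.1
G0 X0.0 Y0.0
G1 X18.1 Y0.0
G1 X18.1 Y3.6
G1 X6.0 Y3.6
G1 X6.0 Y16.3
G1 X0.0 Y16.3
G1 X0.0 Y0.0
; layer 3
G0 Z13.6
G0 X0.0 Y0.0
G1 X18.1 Y0.0
G1 X18.1 Y3.6
G1 X6.0 Y3.6
G1 X6.0 Y16.3
G1 X0.0 Y16.3
G1 X0.0 Y0.0
M2 ; end

The solid is an L-shaped prism: outer 18.1 × 16.3 mm, arm thicknesses ≈ 3.6 mm (horizontal) and 6 mm (vertical), extruded 13.6 mm in z. Slicing at Δz = 4.5 mm — 3 equal slices spanning the solid's height, so layer i sits at z = i·h/3 — gives 3 non-empty perimeters. Each is a 6-segment closed polygon; G0 lifts to the layer z and rapids to the start vertex, then G1 traces the edges.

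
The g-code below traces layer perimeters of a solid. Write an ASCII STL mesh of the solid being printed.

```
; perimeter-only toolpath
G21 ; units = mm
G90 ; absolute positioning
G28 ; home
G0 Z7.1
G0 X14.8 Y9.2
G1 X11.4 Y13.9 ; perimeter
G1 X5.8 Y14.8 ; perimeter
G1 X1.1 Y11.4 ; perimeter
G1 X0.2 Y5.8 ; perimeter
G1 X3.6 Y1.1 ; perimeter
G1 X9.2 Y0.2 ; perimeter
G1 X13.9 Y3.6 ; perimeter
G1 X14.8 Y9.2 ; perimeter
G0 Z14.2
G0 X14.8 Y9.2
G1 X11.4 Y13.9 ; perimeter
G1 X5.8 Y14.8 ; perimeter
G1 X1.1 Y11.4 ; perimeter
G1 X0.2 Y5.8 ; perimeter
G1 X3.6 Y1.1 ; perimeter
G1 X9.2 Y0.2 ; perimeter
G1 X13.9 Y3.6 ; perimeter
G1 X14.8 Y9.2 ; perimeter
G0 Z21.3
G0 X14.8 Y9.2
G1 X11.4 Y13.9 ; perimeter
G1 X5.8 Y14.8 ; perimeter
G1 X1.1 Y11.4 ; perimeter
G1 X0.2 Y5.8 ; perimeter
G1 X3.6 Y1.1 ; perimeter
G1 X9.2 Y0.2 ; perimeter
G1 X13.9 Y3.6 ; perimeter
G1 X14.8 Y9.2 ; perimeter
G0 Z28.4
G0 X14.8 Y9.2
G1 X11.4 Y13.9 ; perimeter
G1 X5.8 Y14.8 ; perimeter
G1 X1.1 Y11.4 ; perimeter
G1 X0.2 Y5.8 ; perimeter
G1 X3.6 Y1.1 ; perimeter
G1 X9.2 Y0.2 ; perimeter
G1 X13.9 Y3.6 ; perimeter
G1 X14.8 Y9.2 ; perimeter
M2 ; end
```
solid part
  facet normal 0.0000 0.0000 -1.0000
    outer loop
      vertex 5.8 14.8 0.0
      vertex 11.4 13.9 0.0
      vertex 14.8 9.2 0.0
    endloop
  endfacet
  facet normal 0.0000 0.0000 -1.0000
    outer loop
      vertex 1.1 11.4 0.0
      vertex 5.8 14.8 0.0
      vertex 14.8 9.2 0.0
    endloop
  endfacet
  facet normal 0.0000 0.0000 -1.0000
    outer loop
      vertex 0.2 5.8 0.0
      vertex 1.1 11.4 0.0
      vertex 14.8 9.2 0.0
    endloop
  endfacet
  facet normal 0.0000 0.0000 -1.0000
    outer loop
      vertex 3.6 1.1 0.0
      vertex 0.2 5.8 0.0
      vertex 14.8 9.2 0.0
    endloop
  endfacet
  facet normal 0.0000 0.0000 -1.0000
    outer loop
      vertex 9.2 0.2 0.0
      vertex 3.6 1.1 0.0
      vertex 14.8 9.2 0.0
    endloop
  endfacet
  facet normal 0.0000 0.0000 -1.0000
    outer loop
      vertex 13.9 3.6 0.0
      vertex 9.2 0.2 0.0
      vertex 14.8 9.2 0.0
    endloop
  endfacet
  facet normal 0.0000 0.0000 1.0000
    outer loop
      vertex 14.8 9.2 28.4
      vertex 11.4 13.9 28.4
      vertex 5.8 14.8 28.4
    endloop
  endfacet
  facet normal 0.0000 0.0000 1.0000
    outer loop
      vertex 14.8 9.2 28.4
      vertex 5.8 14.8 28.4
      vertex 1.1 11.4 28.4
    endloop
  endfacet
  facet normal 0.0000 0.0000 1.0000
    outer loop
      vertex 14.8 9.2 28.4
      vertex 1.1 11.4 28.4
      vertex 0.2 5.8 28.4
    endloop
  endfacet
  facet normal 0.0000 0.0000 1.0000
    outer loop
      vertex 14.8 9.2 28.4
      vertex 0.2 5.8 28.4
      vertex 3.6 1.1 28.4
    endloop
  endfacet
  facet normal 0.0000 0.0000 1.0000
    outer loop
      vertex 14.8 9.2 28.4
      vertex 3.6 1.1 28.4
      vertex 9.2 0.2 28.4
    endloop
  endfacet
  facet normal 0.0000 0.0000 1.0000
    outer loop
      vertex 14.8 9.2 28.4
      vertex 9.2 0.2 28.4
      vertex 13.9 3.6 28.4
    endloop
  endfacet
  facet normal 0.8102 0.5861 0.0000
    outer loop
      vertex 14.8 9.2 0.0
      vertex 11.4 13.9 0.0
      vertex 11.4 13.9 28.4
    endloop
  endfacet
  facet normal 0.8102 0.5861 0.0000
    outer loop
      vertex 14.8 9.2 0.0
      vertex 11.4 13.9 28.4
      vertex 14.8 9.2 28.4
    endloop
  endfacet
  facet normal 0.1587 0.9873 0.0000
    outer loop
      vertex 11.4 13.9 0.0
      vertex 5.8 14.8 0.0
      vertex 5.8 14.8 28.4
    endloop
  endfacet
  facet normal 0.1587 0.9873 0.0000
    outer loop
      vertex 11.4 13.9 0.0
      vertex 5.8 14.8 28.4
      vertex 11.4 13.9 28.4
    endloop
  endfacet
  facet normal -0.5861 0.8102 0.0000
    outer loop
      vertex 5.8 14.8 0.0
      vertex 1.1 11.4 0.0
      vertex 1.1 11.4 28.4
    endloop
  endfacet
  facet normal -0.5861 0.8102 0.0000
    outer loop
      vertex 5.8 14.8 0.0
      vertex 1.1 11.4 28.4
      vertex 5.8 14.8 28.4
    endloop
  endfacet
  facet normal -0.9873 0.1587 0.0000
    outer loop
      vertex 1.1 11.4 0.0
      vertex 0.2 5.8 0.0
      vertex 0.2 5.8 28.4
    endloop
  endfacet
  facet normal -0.9873 0.1587 0.0000
    outer loop
      vertex 1.1 11.4 0.0
      vertex 0.2 5.8 28.4
      vertex 1.1 11.4 28.4
    endloop
  endfacet
  facet normal -0.8102 -0.5861 0.0000
    outer loop
      vertex 0.2 5.8 0.0
      vertex 3.6 1.1 0.0
      vertex 3.6 1.1 28.4
    endloop
  endfacet
  facet normal -0.8102 -0.5861 0.0000
    outer loop
      vertex 0.2 5.8 0.0
      vertex 3.6 1.1 28.4
      vertex 0.2 5.8 28.4
    endloop
  endfacet
  facet normal -0.1587 -0.9873 0.0000
    outer loop
      vertex 3.6 1.1 0.0
      vertex 9.2 0.2 0.0
      vertex 9.2 0.2 28.4
    endloop
  endfacet
  facet normal -0.1587 -0.9873 0.0000
    outer loop
      vertex 3.6 1.1 0.0
      vertex 9.2 0.2 28.4
      vertex 3.6 1.1 28.4
    endloop
  endfacet
  facet normal 0.5861 -0.8102 0.0000
    outer loop
      vertex 9.2 0.2 0.0
      vertex 13.9 3.6 0.0
      vertex 13.9 3.6 28.4
    endloop
  endfacet
  facet normal 0.5861 -0.8102 0.0000
    outer loop
      vertex 9.2 0.2 0.0
      vertex 13.9 3.6 28.4
      vertex 9.2 0.2 28.4
    endloop
  endfacet
  facet normal 0.9873 -0.1587 0.0000
    outer loop
      vertex 13.9 3.6 0.0
      vertex 14.8 9.2 0.0
      vertex 14.8 9.2 28.4
    endloop
  endfacet
  facet normal 0.9873 -0.1587 0.0000
    outer loop
      vertex 13.9 3.6 0.0
      vertex 14.8 9.2 28.4
      vertex 13.9 3.6 28.4
    endloop
  endfacet
endsolid part

The G0 Z moves step by Δz≈7.1 mm. Every layer's G1 loop is the same polygon, so the solid is a straight extrusion of it from z=0 to z≈28.4. Closing with flat bottom and top caps and triangulating gives 28 facets — a regular 8-sided prism (a cylinder approximated with 8 flat sides), circumscribed radius ≈ 7.5 mm, height ≈ 28.4 mm.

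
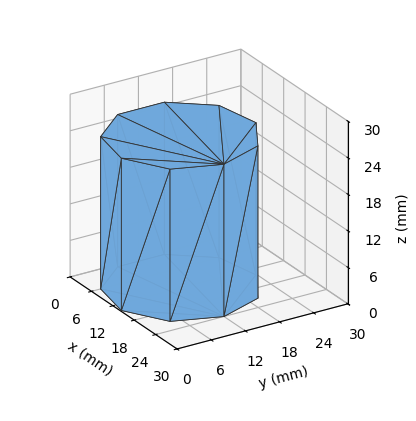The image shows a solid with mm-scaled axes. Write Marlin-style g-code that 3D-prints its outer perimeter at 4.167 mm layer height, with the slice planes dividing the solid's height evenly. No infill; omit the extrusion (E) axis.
Reading the render: the shape is a regular 9-sided prism (a cylinder approximated with 9 flat sides), circumscribed radius ≈ 12 mm, height ≈ 25 mm (dimensions read to the nearest mm from the axis ticks). For the g-code, the solid's height is divided into equal slices at the stated Δz and each level perimeter traced with G1 moves after a G0 lift.

; perimeter-only toolpath
G21 ; units = mm
G90 ; absolute positioning
G28 ; home
; layer 1
G0 Z4.167
G0 X24.000 Y12.000
G1 X21.193 Y19.713
G1 X14.084 Y23.818
G1 X6.000 Y22.392
G1 X0.724 Y16.104
G1 X0.724 Y7.896
G1 X6.000 Y1.608
G1 X14.084 Y0.182
G1 X21.193 Y4.287
G1 X24.000 Y12.000
; layer 2
G0 Z8.333
G0 X24.000 Y12.000
G1 X21.193 Y19.713
G1 X14.084 Y23.818
G1 X6.000 Y22.392
G1 X0.724 Y16.104
G1 X0.724 Y7.896
G1 X6.000 Y1.608
G1 X14.084 Y0.182
G1 X21.193 Y4.287
G1 X24.000 Y12.000
; layer 3
G0 Z12.500
G0 X24.000 Y12.000
G1 X21.193 Y19.713
G1 X14.084 Y23.818
G1 X6.000 Y22.392
G1 X0.724 Y16.104
G1 X0.724 Y7.896
G1 X6.000 Y1.608
G1 X14.084 Y0.182
G1 X21.193 Y4.287
G1 X24.000 Y12.000
; layer 4
G0 Z16.667
G0 X24.000 Y12.000
G1 X21.193 Y19.713
G1 X14.084 Y23.818
G1 X6.000 Y22.392
G1 X0.724 Y16.104
G1 X0.724 Y7.896
G1 X6.000 Y1.608
G1 X14.084 Y0.182
G1 X21.193 Y4.287
G1 X24.000 Y12.000
; layer 5
G0 Z20.833
G0 X24.000 Y12.000
G1 X21.193 Y19.713
G1 X14.084 Y23.818
G1 X6.000 Y22.392
G1 X0.724 Y16.104
G1 X0.724 Y7.896
G1 X6.000 Y1.608
G1 X14.084 Y0.182
G1 X21.193 Y4.287
G1 X24.000 Y12.000
; layer 6
G0 Z25.000
G0 X24.000 Y12.000
G1 X21.193 Y19.713
G1 X14.084 Y23.818
G1 X6.000 Y22.392
G1 X0.724 Y16.104
G1 X0.724 Y7.896
G1 X6.000 Y1.608
G1 X14.084 Y0.182
G1 X21.193 Y4.287
G1 X24.000 Y12.000
M2 ; end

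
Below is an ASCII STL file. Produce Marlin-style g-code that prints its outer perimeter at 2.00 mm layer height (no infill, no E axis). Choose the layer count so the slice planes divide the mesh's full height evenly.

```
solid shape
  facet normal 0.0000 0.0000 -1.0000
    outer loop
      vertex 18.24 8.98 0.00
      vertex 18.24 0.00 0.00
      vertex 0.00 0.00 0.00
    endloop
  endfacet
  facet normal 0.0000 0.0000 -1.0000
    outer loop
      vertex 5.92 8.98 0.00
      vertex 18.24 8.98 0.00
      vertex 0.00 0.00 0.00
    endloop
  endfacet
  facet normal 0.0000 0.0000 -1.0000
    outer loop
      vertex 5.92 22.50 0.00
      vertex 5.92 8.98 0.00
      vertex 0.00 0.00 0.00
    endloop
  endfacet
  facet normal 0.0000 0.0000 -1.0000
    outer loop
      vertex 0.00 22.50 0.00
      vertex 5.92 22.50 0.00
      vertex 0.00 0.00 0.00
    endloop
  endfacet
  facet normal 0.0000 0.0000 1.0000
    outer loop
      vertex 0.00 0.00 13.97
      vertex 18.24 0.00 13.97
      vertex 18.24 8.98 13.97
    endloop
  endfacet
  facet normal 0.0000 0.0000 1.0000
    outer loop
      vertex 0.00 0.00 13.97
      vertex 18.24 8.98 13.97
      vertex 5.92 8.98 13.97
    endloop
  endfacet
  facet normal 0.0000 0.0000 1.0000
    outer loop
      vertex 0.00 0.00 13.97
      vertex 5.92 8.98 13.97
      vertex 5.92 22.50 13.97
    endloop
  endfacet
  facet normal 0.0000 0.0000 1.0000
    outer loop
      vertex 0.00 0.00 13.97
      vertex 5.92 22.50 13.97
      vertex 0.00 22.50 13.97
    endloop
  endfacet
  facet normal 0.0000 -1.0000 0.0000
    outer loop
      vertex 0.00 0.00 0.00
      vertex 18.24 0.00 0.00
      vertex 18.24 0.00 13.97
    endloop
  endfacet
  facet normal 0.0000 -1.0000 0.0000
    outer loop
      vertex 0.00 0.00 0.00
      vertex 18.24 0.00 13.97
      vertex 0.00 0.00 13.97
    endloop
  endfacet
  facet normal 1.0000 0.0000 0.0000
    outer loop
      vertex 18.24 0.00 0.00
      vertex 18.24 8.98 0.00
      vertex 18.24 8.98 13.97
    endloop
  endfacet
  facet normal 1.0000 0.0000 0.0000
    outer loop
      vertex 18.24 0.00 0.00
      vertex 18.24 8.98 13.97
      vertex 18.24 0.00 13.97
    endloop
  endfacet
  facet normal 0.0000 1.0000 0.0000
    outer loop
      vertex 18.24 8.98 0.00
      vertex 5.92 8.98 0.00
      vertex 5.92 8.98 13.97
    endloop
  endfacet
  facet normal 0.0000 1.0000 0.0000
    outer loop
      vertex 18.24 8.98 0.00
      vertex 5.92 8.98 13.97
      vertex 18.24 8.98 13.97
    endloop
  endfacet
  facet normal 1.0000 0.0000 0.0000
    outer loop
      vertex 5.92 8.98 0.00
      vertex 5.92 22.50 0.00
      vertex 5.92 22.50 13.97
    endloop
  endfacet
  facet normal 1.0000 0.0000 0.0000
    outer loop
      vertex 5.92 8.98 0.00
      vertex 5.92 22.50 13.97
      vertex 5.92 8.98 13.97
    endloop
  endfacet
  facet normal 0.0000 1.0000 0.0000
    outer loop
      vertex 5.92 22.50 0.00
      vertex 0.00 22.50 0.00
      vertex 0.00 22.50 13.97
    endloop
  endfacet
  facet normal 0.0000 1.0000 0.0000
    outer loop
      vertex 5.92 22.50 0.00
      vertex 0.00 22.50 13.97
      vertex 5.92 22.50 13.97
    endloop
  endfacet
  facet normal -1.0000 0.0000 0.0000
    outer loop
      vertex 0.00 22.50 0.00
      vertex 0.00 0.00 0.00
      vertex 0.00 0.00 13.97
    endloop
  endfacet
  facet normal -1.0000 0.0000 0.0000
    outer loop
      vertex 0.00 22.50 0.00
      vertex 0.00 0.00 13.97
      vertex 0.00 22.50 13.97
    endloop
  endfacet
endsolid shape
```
; perimeter-only toolpath
G21 ; units = mm
G90 ; absolute positioning
G28 ; home
; layer 1
G0 Z2.00
G0 X0.00 Y0.00
G1 X18.24 Y0.00
G1 X18.24 Y8.98
G1 X5.92 Y8.98
G1 X5.92 Y22.50
G1 X0.00 Y22.50
G1 X0.00 Y0.00
; layer 2
G0 Z3.99
G0 X0.00 Y0.00
G1 X18.24 Y0.00
G1 X18.24 Y8.98
G1 X5.92 Y8.98
G1 X5.92 Y22.50
G1 X0.00 Y22.50
G1 X0.00 Y0.00
; layer 3
G0 Z5.99
G0 X0.00 Y0.00
G1 X18.24 Y0.00
G1 X18.24 Y8.98
G1 X5.92 Y8.98
G1 X5.92 Y22.50
G1 X0.00 Y22.50
G1 X0.00 Y0.00
; layer 4
G0 Z7.98
G0 X0.00 Y0.00
G1 X18.24 Y0.00
G1 X18.24 Y8.98
G1 X5.92 Y8.98
G1 X5.92 Y22.50
G1 X0.00 Y22.50
G1 X0.00 Y0.00
; layer 5
G0 Z9.98
G0 X0.00 Y0.00
G1 X18.24 Y0.00
G1 X18.24 Y8.98
G1 X5.92 Y8.98
G1 X5.92 Y22.50
G1 X0.00 Y22.50
G1 X0.00 Y0.00
; layer 6
G0 Z11.97
G0 X0.00 Y0.00
G1 X18.24 Y0.00
G1 X18.24 Y8.98
G1 X5.92 Y8.98
G1 X5.92 Y22.50
G1 X0.00 Y22.50
G1 X0.00 Y0.00
; layer 7
G0 Z13.97
G0 X0.00 Y0.00
G1 X18.24 Y0.00
G1 X18.24 Y8.98
G1 X5.92 Y8.98
G1 X5.92 Y22.50
G1 X0.00 Y22.50
G1 X0.00 Y0.00
M2 ; end

The solid is an L-shaped prism: outer 18.2 × 22.5 mm, arm thicknesses ≈ 8.98 mm (horizontal) and 5.92 mm (vertical), extruded 14 mm in z. Slicing at Δz = 2.00 mm — 7 equal slices spanning the solid's height, so layer i sits at z = i·h/7 — gives 7 non-empty perimeters. Each is a 6-segment closed polygon; G0 lifts to the layer z and rapids to the start vertex, then G1 traces the edges.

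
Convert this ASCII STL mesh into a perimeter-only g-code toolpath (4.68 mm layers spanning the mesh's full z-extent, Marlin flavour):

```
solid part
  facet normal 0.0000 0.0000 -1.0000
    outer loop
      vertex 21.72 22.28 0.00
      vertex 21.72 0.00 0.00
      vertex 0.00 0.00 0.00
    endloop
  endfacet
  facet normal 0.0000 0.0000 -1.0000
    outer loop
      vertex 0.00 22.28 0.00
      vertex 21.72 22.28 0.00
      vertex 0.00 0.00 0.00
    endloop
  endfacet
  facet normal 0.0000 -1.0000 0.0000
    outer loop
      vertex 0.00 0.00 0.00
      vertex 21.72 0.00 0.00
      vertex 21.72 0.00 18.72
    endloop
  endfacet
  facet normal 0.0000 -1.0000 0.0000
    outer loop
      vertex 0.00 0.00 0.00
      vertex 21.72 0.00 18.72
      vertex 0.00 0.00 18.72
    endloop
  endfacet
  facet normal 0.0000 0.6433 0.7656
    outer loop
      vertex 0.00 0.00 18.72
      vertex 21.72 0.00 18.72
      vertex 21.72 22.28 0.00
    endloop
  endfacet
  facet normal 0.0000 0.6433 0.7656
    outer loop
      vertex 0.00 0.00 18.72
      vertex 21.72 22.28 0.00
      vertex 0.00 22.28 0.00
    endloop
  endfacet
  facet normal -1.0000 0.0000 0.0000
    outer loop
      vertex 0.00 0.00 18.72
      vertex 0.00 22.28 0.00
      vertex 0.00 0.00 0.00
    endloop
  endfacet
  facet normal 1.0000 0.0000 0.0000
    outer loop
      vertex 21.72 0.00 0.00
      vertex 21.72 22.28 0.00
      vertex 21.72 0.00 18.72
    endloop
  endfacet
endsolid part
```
; perimeter-only toolpath
G21 ; units = mm
G90 ; absolute positioning
G28 ; home
; layer 1
G0 Z4.68
G0 X0.00 Y0.00
G1 X21.72 Y0.00
G1 X21.72 Y16.71
G1 X0.00 Y16.71
G1 X0.00 Y0.00
; layer 2
G0 Z9.36
G0 X0.00 Y0.00
G1 X21.72 Y0.00
G1 X21.72 Y11.14
G1 X0.00 Y11.14
G1 X0.00 Y0.00
; layer 3
G0 Z14.04
G0 X0.00 Y0.00
G1 X21.72 Y0.00
G1 X21.72 Y5.57
G1 X0.00 Y5.57
G1 X0.00 Y0.00
M2 ; end

The solid is a wedge (ramp): 21.7 × 22.3 mm base, rising to 18.7 mm along the y=0 edge and sloping linearly to z=0 at y=22.3. Slicing at Δz = 4.68 mm — 4 equal slices spanning the solid's height, so layer i sits at z = i·h/4 — gives 3 non-empty perimeters. Each is a 4-segment closed polygon; G0 lifts to the layer z and rapids to the start vertex, then G1 traces the edges. The cross-section shrinks linearly with z (the slice at the apex is degenerate and omitted).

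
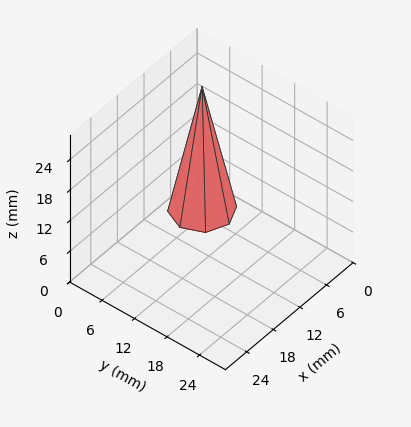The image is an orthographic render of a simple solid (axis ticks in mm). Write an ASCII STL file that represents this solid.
Reading the render: the shape is a regular 8-sided pyramid, base circumscribed radius ≈ 5 mm, apex at z ≈ 24 mm (dimensions read to the nearest mm from the axis ticks). For the STL, each face is triangulated and given an outward normal.

solid part
  facet normal 0.0000 0.0000 -1.0000
    outer loop
      vertex 5.0 10.0 0.0
      vertex 8.5 8.5 0.0
      vertex 10.0 5.0 0.0
    endloop
  endfacet
  facet normal 0.0000 0.0000 -1.0000
    outer loop
      vertex 1.5 8.5 0.0
      vertex 5.0 10.0 0.0
      vertex 10.0 5.0 0.0
    endloop
  endfacet
  facet normal 0.0000 0.0000 -1.0000
    outer loop
      vertex 0.0 5.0 0.0
      vertex 1.5 8.5 0.0
      vertex 10.0 5.0 0.0
    endloop
  endfacet
  facet normal 0.0000 0.0000 -1.0000
    outer loop
      vertex 1.5 1.5 0.0
      vertex 0.0 5.0 0.0
      vertex 10.0 5.0 0.0
    endloop
  endfacet
  facet normal 0.0000 0.0000 -1.0000
    outer loop
      vertex 5.0 0.0 0.0
      vertex 1.5 1.5 0.0
      vertex 10.0 5.0 0.0
    endloop
  endfacet
  facet normal 0.0000 0.0000 -1.0000
    outer loop
      vertex 8.5 1.5 0.0
      vertex 5.0 0.0 0.0
      vertex 10.0 5.0 0.0
    endloop
  endfacet
  facet normal 0.9027 0.3869 0.1881
    outer loop
      vertex 10.0 5.0 0.0
      vertex 8.5 8.5 0.0
      vertex 5.0 5.0 24.0
    endloop
  endfacet
  facet normal 0.3869 0.9027 0.1881
    outer loop
      vertex 8.5 8.5 0.0
      vertex 5.0 10.0 0.0
      vertex 5.0 5.0 24.0
    endloop
  endfacet
  facet normal -0.3869 0.9027 0.1881
    outer loop
      vertex 5.0 10.0 0.0
      vertex 1.5 8.5 0.0
      vertex 5.0 5.0 24.0
    endloop
  endfacet
  facet normal -0.9027 0.3869 0.1881
    outer loop
      vertex 1.5 8.5 0.0
      vertex 0.0 5.0 0.0
      vertex 5.0 5.0 24.0
    endloop
  endfacet
  facet normal -0.9027 -0.3869 0.1881
    outer loop
      vertex 0.0 5.0 0.0
      vertex 1.5 1.5 0.0
      vertex 5.0 5.0 24.0
    endloop
  endfacet
  facet normal -0.3869 -0.9027 0.1881
    outer loop
      vertex 1.5 1.5 0.0
      vertex 5.0 0.0 0.0
      vertex 5.0 5.0 24.0
    endloop
  endfacet
  facet normal 0.3869 -0.9027 0.1881
    outer loop
      vertex 5.0 0.0 0.0
      vertex 8.5 1.5 0.0
      vertex 5.0 5.0 24.0
    endloop
  endfacet
  facet normal 0.9027 -0.3869 0.1881
    outer loop
      vertex 8.5 1.5 0.0
      vertex 10.0 5.0 0.0
      vertex 5.0 5.0 24.0
    endloop
  endfacet
endsolid part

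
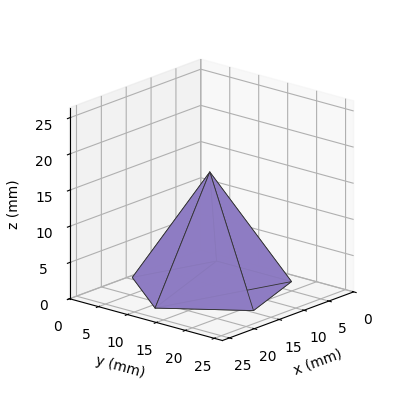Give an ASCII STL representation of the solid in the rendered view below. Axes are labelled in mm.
Reading the render: the shape is a regular 5-sided pyramid, base circumscribed radius ≈ 11 mm, apex at z ≈ 16 mm (dimensions read to the nearest mm from the axis ticks). For the STL, each face is triangulated and given an outward normal.

solid part
  facet normal 0.0000 0.0000 -1.0000
    outer loop
      vertex 2.101 17.466 0.000
      vertex 14.399 21.462 0.000
      vertex 22.000 11.000 0.000
    endloop
  endfacet
  facet normal 0.0000 0.0000 -1.0000
    outer loop
      vertex 2.101 4.534 0.000
      vertex 2.101 17.466 0.000
      vertex 22.000 11.000 0.000
    endloop
  endfacet
  facet normal 0.0000 0.0000 -1.0000
    outer loop
      vertex 14.399 0.538 0.000
      vertex 2.101 4.534 0.000
      vertex 22.000 11.000 0.000
    endloop
  endfacet
  facet normal 0.7070 0.5137 0.4861
    outer loop
      vertex 22.000 11.000 0.000
      vertex 14.399 21.462 0.000
      vertex 11.000 11.000 16.000
    endloop
  endfacet
  facet normal -0.2701 0.8311 0.4861
    outer loop
      vertex 14.399 21.462 0.000
      vertex 2.101 17.466 0.000
      vertex 11.000 11.000 16.000
    endloop
  endfacet
  facet normal -0.8739 0.0000 0.4861
    outer loop
      vertex 2.101 17.466 0.000
      vertex 2.101 4.534 0.000
      vertex 11.000 11.000 16.000
    endloop
  endfacet
  facet normal -0.2701 -0.8311 0.4861
    outer loop
      vertex 2.101 4.534 0.000
      vertex 14.399 0.538 0.000
      vertex 11.000 11.000 16.000
    endloop
  endfacet
  facet normal 0.7070 -0.5137 0.4861
    outer loop
      vertex 14.399 0.538 0.000
      vertex 22.000 11.000 0.000
      vertex 11.000 11.000 16.000
    endloop
  endfacet
endsolid part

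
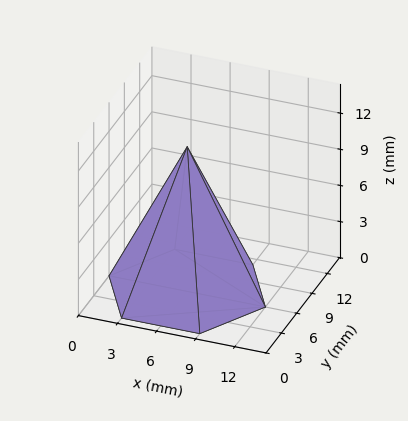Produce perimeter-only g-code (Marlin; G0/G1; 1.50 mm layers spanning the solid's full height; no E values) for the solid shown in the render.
Reading the render: the shape is a regular 6-sided pyramid, base circumscribed radius ≈ 6 mm, apex at z ≈ 12 mm (dimensions read to the nearest mm from the axis ticks). For the g-code, the solid's height is divided into equal slices at the stated Δz and each level perimeter traced with G1 moves after a G0 lift.

; perimeter-only toolpath
G21 ; units = mm
G90 ; absolute positioning
G28 ; home
; layer 1
G0 Z1.50
G0 X11.25 Y6.00
G1 X8.62 Y10.55
G1 X3.38 Y10.55
G1 X0.75 Y6.00
G1 X3.38 Y1.45
G1 X8.62 Y1.45
G1 X11.25 Y6.00
; layer 2
G0 Z3.00
G0 X10.50 Y6.00
G1 X8.25 Y9.90
G1 X3.75 Y9.90
G1 X1.50 Y6.00
G1 X3.75 Y2.10
G1 X8.25 Y2.10
G1 X10.50 Y6.00
; layer 3
G0 Z4.50
G0 X9.75 Y6.00
G1 X7.88 Y9.25
G1 X4.12 Y9.25
G1 X2.25 Y6.00
G1 X4.12 Y2.75
G1 X7.88 Y2.75
G1 X9.75 Y6.00
; layer 4
G0 Z6.00
G0 X9.00 Y6.00
G1 X7.50 Y8.60
G1 X4.50 Y8.60
G1 X3.00 Y6.00
G1 X4.50 Y3.40
G1 X7.50 Y3.40
G1 X9.00 Y6.00
; layer 5
G0 Z7.50
G0 X8.25 Y6.00
G1 X7.12 Y7.95
G1 X4.88 Y7.95
G1 X3.75 Y6.00
G1 X4.88 Y4.05
G1 X7.12 Y4.05
G1 X8.25 Y6.00
; layer 6
G0 Z9.00
G0 X7.50 Y6.00
G1 X6.75 Y7.30
G1 X5.25 Y7.30
G1 X4.50 Y6.00
G1 X5.25 Y4.70
G1 X6.75 Y4.70
G1 X7.50 Y6.00
; layer 7
G0 Z10.50
G0 X6.75 Y6.00
G1 X6.38 Y6.65
G1 X5.62 Y6.65
G1 X5.25 Y6.00
G1 X5.62 Y5.35
G1 X6.38 Y5.35
G1 X6.75 Y6.00
M2 ; end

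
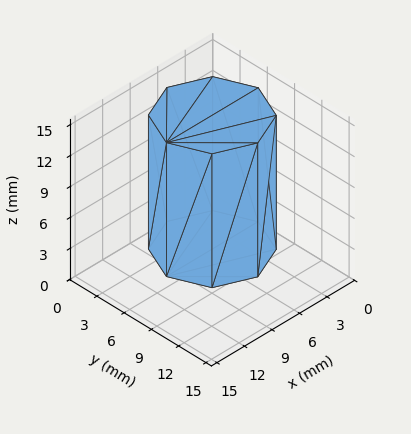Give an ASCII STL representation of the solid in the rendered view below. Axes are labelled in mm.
Reading the render: the shape is a regular 8-sided prism (a cylinder approximated with 8 flat sides), circumscribed radius ≈ 5 mm, height ≈ 13 mm (dimensions read to the nearest mm from the axis ticks). For the STL, each face is triangulated and given an outward normal.

solid part
  facet normal 0.0000 0.0000 -1.0000
    outer loop
      vertex 5.0 10.0 0.0
      vertex 8.5 8.5 0.0
      vertex 10.0 5.0 0.0
    endloop
  endfacet
  facet normal 0.0000 0.0000 -1.0000
    outer loop
      vertex 1.5 8.5 0.0
      vertex 5.0 10.0 0.0
      vertex 10.0 5.0 0.0
    endloop
  endfacet
  facet normal 0.0000 0.0000 -1.0000
    outer loop
      vertex 0.0 5.0 0.0
      vertex 1.5 8.5 0.0
      vertex 10.0 5.0 0.0
    endloop
  endfacet
  facet normal 0.0000 0.0000 -1.0000
    outer loop
      vertex 1.5 1.5 0.0
      vertex 0.0 5.0 0.0
      vertex 10.0 5.0 0.0
    endloop
  endfacet
  facet normal 0.0000 0.0000 -1.0000
    outer loop
      vertex 5.0 0.0 0.0
      vertex 1.5 1.5 0.0
      vertex 10.0 5.0 0.0
    endloop
  endfacet
  facet normal 0.0000 0.0000 -1.0000
    outer loop
      vertex 8.5 1.5 0.0
      vertex 5.0 0.0 0.0
      vertex 10.0 5.0 0.0
    endloop
  endfacet
  facet normal 0.0000 0.0000 1.0000
    outer loop
      vertex 10.0 5.0 13.0
      vertex 8.5 8.5 13.0
      vertex 5.0 10.0 13.0
    endloop
  endfacet
  facet normal 0.0000 0.0000 1.0000
    outer loop
      vertex 10.0 5.0 13.0
      vertex 5.0 10.0 13.0
      vertex 1.5 8.5 13.0
    endloop
  endfacet
  facet normal 0.0000 0.0000 1.0000
    outer loop
      vertex 10.0 5.0 13.0
      vertex 1.5 8.5 13.0
      vertex 0.0 5.0 13.0
    endloop
  endfacet
  facet normal 0.0000 0.0000 1.0000
    outer loop
      vertex 10.0 5.0 13.0
      vertex 0.0 5.0 13.0
      vertex 1.5 1.5 13.0
    endloop
  endfacet
  facet normal 0.0000 0.0000 1.0000
    outer loop
      vertex 10.0 5.0 13.0
      vertex 1.5 1.5 13.0
      vertex 5.0 0.0 13.0
    endloop
  endfacet
  facet normal 0.0000 0.0000 1.0000
    outer loop
      vertex 10.0 5.0 13.0
      vertex 5.0 0.0 13.0
      vertex 8.5 1.5 13.0
    endloop
  endfacet
  facet normal 0.9191 0.3939 0.0000
    outer loop
      vertex 10.0 5.0 0.0
      vertex 8.5 8.5 0.0
      vertex 8.5 8.5 13.0
    endloop
  endfacet
  facet normal 0.9191 0.3939 0.0000
    outer loop
      vertex 10.0 5.0 0.0
      vertex 8.5 8.5 13.0
      vertex 10.0 5.0 13.0
    endloop
  endfacet
  facet normal 0.3939 0.9191 0.0000
    outer loop
      vertex 8.5 8.5 0.0
      vertex 5.0 10.0 0.0
      vertex 5.0 10.0 13.0
    endloop
  endfacet
  facet normal 0.3939 0.9191 0.0000
    outer loop
      vertex 8.5 8.5 0.0
      vertex 5.0 10.0 13.0
      vertex 8.5 8.5 13.0
    endloop
  endfacet
  facet normal -0.3939 0.9191 0.0000
    outer loop
      vertex 5.0 10.0 0.0
      vertex 1.5 8.5 0.0
      vertex 1.5 8.5 13.0
    endloop
  endfacet
  facet normal -0.3939 0.9191 0.0000
    outer loop
      vertex 5.0 10.0 0.0
      vertex 1.5 8.5 13.0
      vertex 5.0 10.0 13.0
    endloop
  endfacet
  facet normal -0.9191 0.3939 0.0000
    outer loop
      vertex 1.5 8.5 0.0
      vertex 0.0 5.0 0.0
      vertex 0.0 5.0 13.0
    endloop
  endfacet
  facet normal -0.9191 0.3939 0.0000
    outer loop
      vertex 1.5 8.5 0.0
      vertex 0.0 5.0 13.0
      vertex 1.5 8.5 13.0
    endloop
  endfacet
  facet normal -0.9191 -0.3939 0.0000
    outer loop
      vertex 0.0 5.0 0.0
      vertex 1.5 1.5 0.0
      vertex 1.5 1.5 13.0
    endloop
  endfacet
  facet normal -0.9191 -0.3939 0.0000
    outer loop
      vertex 0.0 5.0 0.0
      vertex 1.5 1.5 13.0
      vertex 0.0 5.0 13.0
    endloop
  endfacet
  facet normal -0.3939 -0.9191 0.0000
    outer loop
      vertex 1.5 1.5 0.0
      vertex 5.0 0.0 0.0
      vertex 5.0 0.0 13.0
    endloop
  endfacet
  facet normal -0.3939 -0.9191 0.0000
    outer loop
      vertex 1.5 1.5 0.0
      vertex 5.0 0.0 13.0
      vertex 1.5 1.5 13.0
    endloop
  endfacet
  facet normal 0.3939 -0.9191 0.0000
    outer loop
      vertex 5.0 0.0 0.0
      vertex 8.5 1.5 0.0
      vertex 8.5 1.5 13.0
    endloop
  endfacet
  facet normal 0.3939 -0.9191 0.0000
    outer loop
      vertex 5.0 0.0 0.0
      vertex 8.5 1.5 13.0
      vertex 5.0 0.0 13.0
    endloop
  endfacet
  facet normal 0.9191 -0.3939 0.0000
    outer loop
      vertex 8.5 1.5 0.0
      vertex 10.0 5.0 0.0
      vertex 10.0 5.0 13.0
    endloop
  endfacet
  facet normal 0.9191 -0.3939 0.0000
    outer loop
      vertex 8.5 1.5 0.0
      vertex 10.0 5.0 13.0
      vertex 8.5 1.5 13.0
    endloop
  endfacet
endsolid part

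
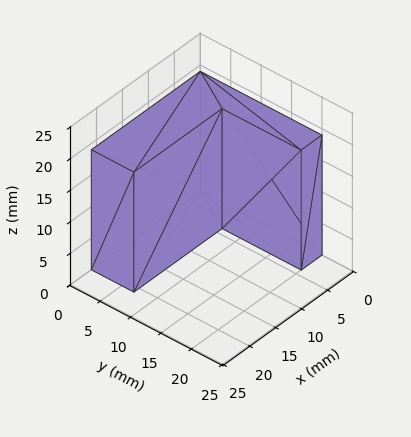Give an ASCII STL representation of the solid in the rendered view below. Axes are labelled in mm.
Reading the render: the shape is an L-shaped prism: outer 21 × 20 mm, arm thicknesses ≈ 7 mm (horizontal) and 4 mm (vertical), extruded 19 mm in z (dimensions read to the nearest mm from the axis ticks). For the STL, each face is triangulated and given an outward normal.

solid part
  facet normal 0.0000 0.0000 -1.0000
    outer loop
      vertex 21.0 7.0 0.0
      vertex 21.0 0.0 0.0
      vertex 0.0 0.0 0.0
    endloop
  endfacet
  facet normal 0.0000 0.0000 -1.0000
    outer loop
      vertex 4.0 7.0 0.0
      vertex 21.0 7.0 0.0
      vertex 0.0 0.0 0.0
    endloop
  endfacet
  facet normal 0.0000 0.0000 -1.0000
    outer loop
      vertex 4.0 20.0 0.0
      vertex 4.0 7.0 0.0
      vertex 0.0 0.0 0.0
    endloop
  endfacet
  facet normal 0.0000 0.0000 -1.0000
    outer loop
      vertex 0.0 20.0 0.0
      vertex 4.0 20.0 0.0
      vertex 0.0 0.0 0.0
    endloop
  endfacet
  facet normal 0.0000 0.0000 1.0000
    outer loop
      vertex 0.0 0.0 19.0
      vertex 21.0 0.0 19.0
      vertex 21.0 7.0 19.0
    endloop
  endfacet
  facet normal 0.0000 0.0000 1.0000
    outer loop
      vertex 0.0 0.0 19.0
      vertex 21.0 7.0 19.0
      vertex 4.0 7.0 19.0
    endloop
  endfacet
  facet normal 0.0000 0.0000 1.0000
    outer loop
      vertex 0.0 0.0 19.0
      vertex 4.0 7.0 19.0
      vertex 4.0 20.0 19.0
    endloop
  endfacet
  facet normal 0.0000 0.0000 1.0000
    outer loop
      vertex 0.0 0.0 19.0
      vertex 4.0 20.0 19.0
      vertex 0.0 20.0 19.0
    endloop
  endfacet
  facet normal 0.0000 -1.0000 0.0000
    outer loop
      vertex 0.0 0.0 0.0
      vertex 21.0 0.0 0.0
      vertex 21.0 0.0 19.0
    endloop
  endfacet
  facet normal 0.0000 -1.0000 0.0000
    outer loop
      vertex 0.0 0.0 0.0
      vertex 21.0 0.0 19.0
      vertex 0.0 0.0 19.0
    endloop
  endfacet
  facet normal 1.0000 0.0000 0.0000
    outer loop
      vertex 21.0 0.0 0.0
      vertex 21.0 7.0 0.0
      vertex 21.0 7.0 19.0
    endloop
  endfacet
  facet normal 1.0000 0.0000 0.0000
    outer loop
      vertex 21.0 0.0 0.0
      vertex 21.0 7.0 19.0
      vertex 21.0 0.0 19.0
    endloop
  endfacet
  facet normal 0.0000 1.0000 0.0000
    outer loop
      vertex 21.0 7.0 0.0
      vertex 4.0 7.0 0.0
      vertex 4.0 7.0 19.0
    endloop
  endfacet
  facet normal 0.0000 1.0000 0.0000
    outer loop
      vertex 21.0 7.0 0.0
      vertex 4.0 7.0 19.0
      vertex 21.0 7.0 19.0
    endloop
  endfacet
  facet normal 1.0000 0.0000 0.0000
    outer loop
      vertex 4.0 7.0 0.0
      vertex 4.0 20.0 0.0
      vertex 4.0 20.0 19.0
    endloop
  endfacet
  facet normal 1.0000 0.0000 0.0000
    outer loop
      vertex 4.0 7.0 0.0
      vertex 4.0 20.0 19.0
      vertex 4.0 7.0 19.0
    endloop
  endfacet
  facet normal 0.0000 1.0000 0.0000
    outer loop
      vertex 4.0 20.0 0.0
      vertex 0.0 20.0 0.0
      vertex 0.0 20.0 19.0
    endloop
  endfacet
  facet normal 0.0000 1.0000 0.0000
    outer loop
      vertex 4.0 20.0 0.0
      vertex 0.0 20.0 19.0
      vertex 4.0 20.0 19.0
    endloop
  endfacet
  facet normal -1.0000 0.0000 0.0000
    outer loop
      vertex 0.0 20.0 0.0
      vertex 0.0 0.0 0.0
      vertex 0.0 0.0 19.0
    endloop
  endfacet
  facet normal -1.0000 0.0000 0.0000
    outer loop
      vertex 0.0 20.0 0.0
      vertex 0.0 0.0 19.0
      vertex 0.0 20.0 19.0
    endloop
  endfacet
endsolid part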